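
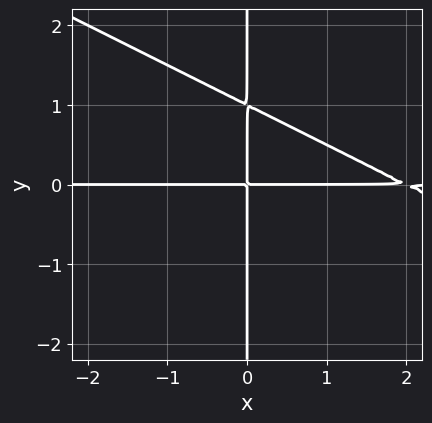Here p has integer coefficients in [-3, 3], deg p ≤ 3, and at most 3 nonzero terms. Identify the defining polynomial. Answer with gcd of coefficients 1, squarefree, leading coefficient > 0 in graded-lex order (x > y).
x^2*y + 2*x*y^2 - 2*x*y

The degree is 3 — the shape is more complex than any degree-2 curve.
Checking where it meets the axes: every point of the x-axis in the box is on the curve; every point of the y-axis in the box is on the curve.
Putting this together gives p.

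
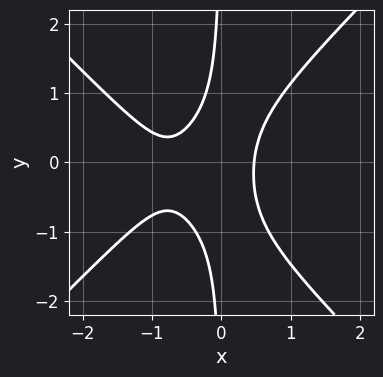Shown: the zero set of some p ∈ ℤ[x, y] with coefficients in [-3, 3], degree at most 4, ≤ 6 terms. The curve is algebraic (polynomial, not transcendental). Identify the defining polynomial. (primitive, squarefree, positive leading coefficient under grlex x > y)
3*x^3 - 3*x*y^2 + 3*x^2 - x*y - 1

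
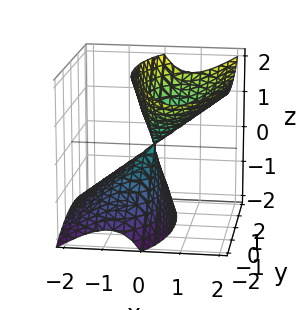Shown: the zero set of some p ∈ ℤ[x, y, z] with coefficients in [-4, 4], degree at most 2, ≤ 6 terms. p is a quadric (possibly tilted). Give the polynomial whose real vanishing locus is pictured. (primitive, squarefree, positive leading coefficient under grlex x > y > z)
3*x^2 - 3*x*z + y^2 - z^2

1. The degree is 2 — no degree-1 surface has this shape.
2. From the axis intercepts and sections: it meets the z-axis at z = 0 (among the integer gridlines); it crosses the x-axis at the gridline x = 0; one y-axis crossing is at y = 0.
3. Putting this together gives p.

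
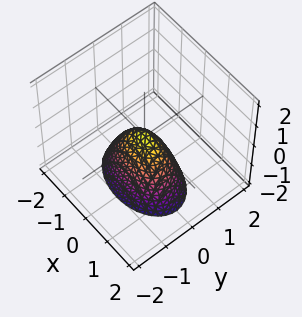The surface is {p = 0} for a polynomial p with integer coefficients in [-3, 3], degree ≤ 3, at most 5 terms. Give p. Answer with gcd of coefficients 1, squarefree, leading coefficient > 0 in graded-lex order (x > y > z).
x^2 + 2*y^2 + z

1. The degree is 2 — a single bowl opening along one axis; a quadric.
2. Symmetries: it's symmetric under x → −x, forcing even powers of x; it's symmetric under y → −y, forcing even powers of y.
3. Against the integer gridlines: it meets the x-axis at x = 0 (among the integer gridlines); one y-axis crossing is at y = 0.
4. The integer polynomial consistent with all of this is the stated p.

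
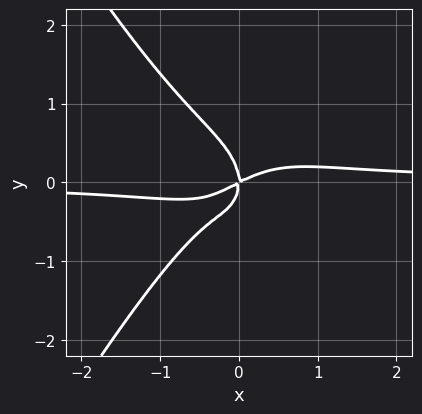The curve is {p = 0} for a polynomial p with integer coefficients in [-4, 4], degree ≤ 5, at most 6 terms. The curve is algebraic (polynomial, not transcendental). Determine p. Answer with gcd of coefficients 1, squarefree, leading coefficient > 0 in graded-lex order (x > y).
3*x^3*y - x*y^3 + 2*y^3 - x^2 + 2*x*y

(a) deg p = 4. The shape is more complex than any degree-3 curve.
(b) From the visible intercepts: it meets the y-axis at y = 0 (among the integer gridlines); it crosses the x-axis at the gridline x = 0.
(c) The integer polynomial consistent with all of this is the stated p.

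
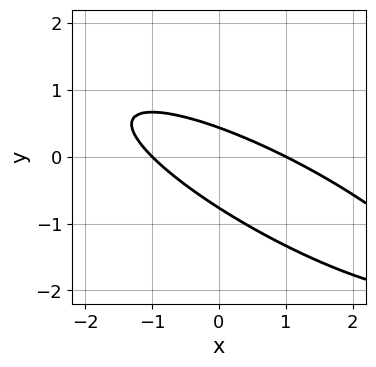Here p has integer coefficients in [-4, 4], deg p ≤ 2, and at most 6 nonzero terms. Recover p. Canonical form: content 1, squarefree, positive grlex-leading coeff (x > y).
(a) deg p = 2. No degree-1 curve has this shape.
(b) Checking where it meets the axes: among the integer gridlines, it crosses the x-axis at x ∈ {-1, 1}.
(c) Together with the visible shape, these determine p as stated.

x^2 + 3*x*y + 3*y^2 + y - 1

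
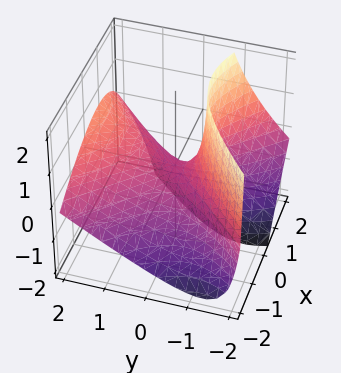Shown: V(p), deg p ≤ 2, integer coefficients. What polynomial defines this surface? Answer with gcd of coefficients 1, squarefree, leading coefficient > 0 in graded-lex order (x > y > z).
2*x^2 - 2*x*z - 2*y^2 + 3*y*z + 3*z

(a) Degree: no degree-1 surface has this shape, so deg p = 2.
(b) Against the integer gridlines: it crosses the z-axis at the gridline z = 0; it meets the x-axis at x = 0 (among the integer gridlines); it meets the y-axis at y = 0 (among the integer gridlines).
(c) Putting this together gives p.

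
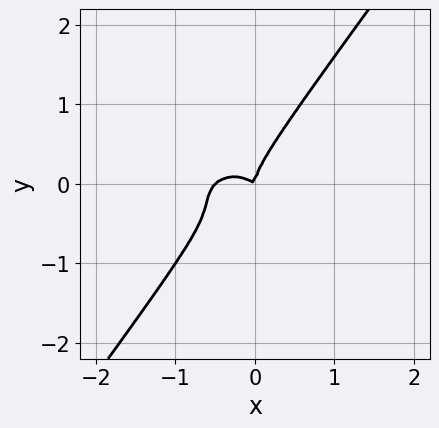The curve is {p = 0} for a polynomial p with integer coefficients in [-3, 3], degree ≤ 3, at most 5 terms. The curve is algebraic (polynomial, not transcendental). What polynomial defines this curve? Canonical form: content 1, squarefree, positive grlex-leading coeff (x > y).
2*x^3 + 3*x*y^2 - 3*y^3 + x^2 + x*y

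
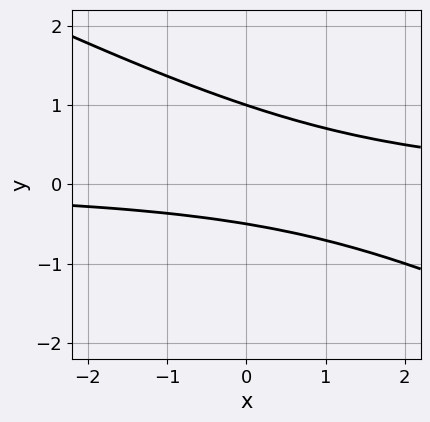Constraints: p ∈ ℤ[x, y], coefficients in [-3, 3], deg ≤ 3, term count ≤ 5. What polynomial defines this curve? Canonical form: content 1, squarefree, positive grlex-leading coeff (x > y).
First, deg p = 2. No degree-1 curve has this shape.
Then, checking where it meets the axes: it meets the y-axis at y = 1 (among the integer gridlines); the curve avoids every integer x-axis point in the box.
Finally, the integer polynomial consistent with all of this is the stated p.

x*y + 2*y^2 - y - 1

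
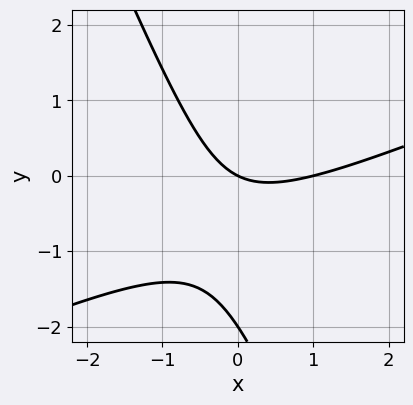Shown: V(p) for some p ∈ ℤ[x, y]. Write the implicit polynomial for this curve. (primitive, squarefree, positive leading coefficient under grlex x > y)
x^2 - 2*x*y - y^2 - x - 2*y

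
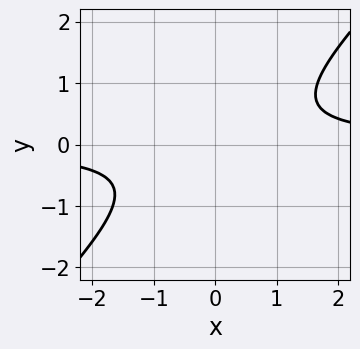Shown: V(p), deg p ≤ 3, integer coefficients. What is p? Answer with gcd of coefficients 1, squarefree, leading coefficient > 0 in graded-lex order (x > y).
First, deg p = 2.
Then, against the integer gridlines: the curve avoids every integer x-axis point in the box; the curve avoids every integer y-axis point in the box.
Finally, these observations pin down the coefficients.

3*x*y - 3*y^2 - 2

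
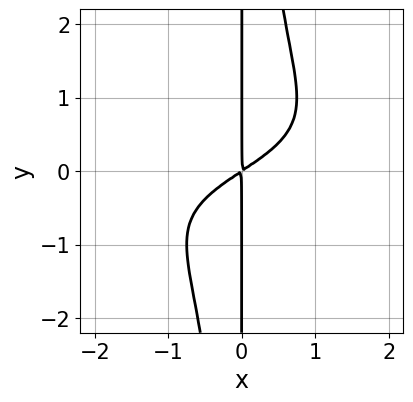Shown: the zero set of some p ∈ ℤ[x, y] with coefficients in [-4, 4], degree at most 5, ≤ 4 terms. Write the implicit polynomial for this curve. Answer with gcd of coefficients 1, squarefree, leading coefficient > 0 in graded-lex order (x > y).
2*x^2*y^2 + 2*x^2 - 3*x*y

First, the degree is 4 — no degree-3 curve has this shape.
Next, reading off the gridlines: the visible y-axis segment lies entirely on the curve.
Finally, putting this together gives p.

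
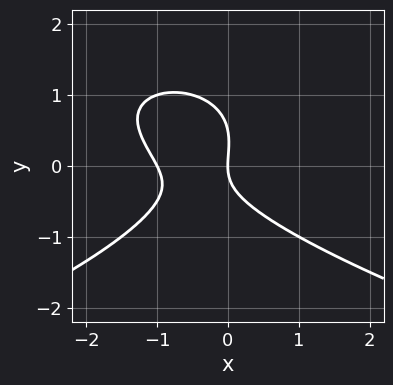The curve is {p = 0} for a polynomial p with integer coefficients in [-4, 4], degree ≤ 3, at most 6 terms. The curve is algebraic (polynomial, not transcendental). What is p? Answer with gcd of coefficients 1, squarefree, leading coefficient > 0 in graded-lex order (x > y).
2*y^3 + 2*x^2 + x*y - y^2 + 2*x

First, deg p = 3. No degree-2 curve has this shape.
Next, from the visible intercepts: among the integer gridlines, it crosses the x-axis at x ∈ {-1, 0}; one y-axis crossing is at y = 0.
Finally, assembling these constraints gives the stated polynomial.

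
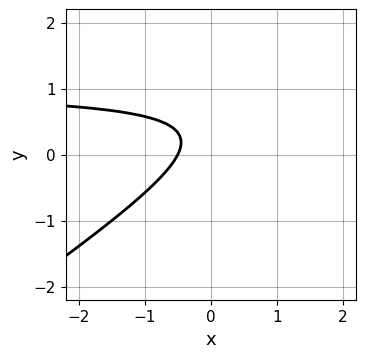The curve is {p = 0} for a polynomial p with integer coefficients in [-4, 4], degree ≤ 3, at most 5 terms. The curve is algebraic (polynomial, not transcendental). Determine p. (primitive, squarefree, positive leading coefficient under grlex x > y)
1. Degree: the shape is more complex than any degree-1 curve, so deg p = 2.
2. Reading off the gridlines: no y-intercept at any integer in the box.
3. Fitting integer coefficients to these (and the overall shape) gives p.

2*x*y - 3*y^2 - 2*x + 2*y - 1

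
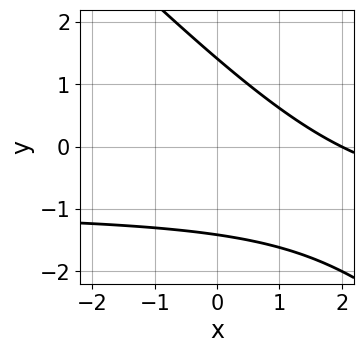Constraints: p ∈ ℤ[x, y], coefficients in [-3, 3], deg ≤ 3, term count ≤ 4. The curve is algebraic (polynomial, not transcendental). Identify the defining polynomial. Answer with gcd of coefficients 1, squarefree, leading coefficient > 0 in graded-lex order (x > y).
x*y + y^2 + x - 2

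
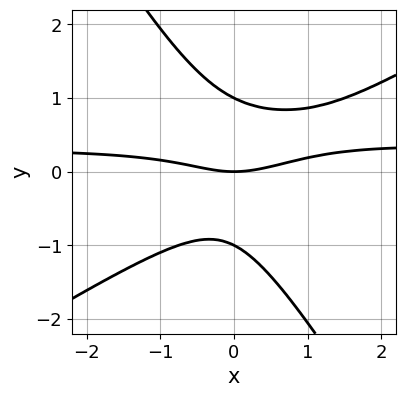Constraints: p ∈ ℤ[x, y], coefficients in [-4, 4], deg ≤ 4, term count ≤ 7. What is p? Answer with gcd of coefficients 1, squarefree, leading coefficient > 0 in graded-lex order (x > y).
(a) Degree: no degree-2 curve has this shape, so deg p = 3.
(b) Observable constraints: the y-axis gridline crossings are at y ∈ {-1, 0, 1}; it crosses the x-axis at the gridline x = 0.
(c) Fitting integer coefficients to these (and the overall shape) gives p.

3*x^2*y - 3*x*y^2 - 3*y^3 - x^2 + 3*y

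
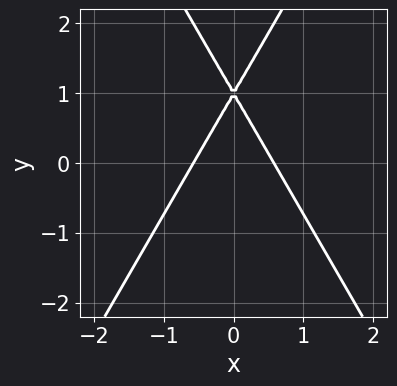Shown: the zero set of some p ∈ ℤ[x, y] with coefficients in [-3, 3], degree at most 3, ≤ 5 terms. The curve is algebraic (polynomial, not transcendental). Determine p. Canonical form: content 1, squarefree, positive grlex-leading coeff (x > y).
3*x^2 - y^2 + 2*y - 1

The degree is 2 — no degree-1 curve has this shape.
Symmetries: it's symmetric under x → −x, forcing even powers of x.
Against the integer gridlines: one y-axis crossing is at y = 1.
Putting this together gives p.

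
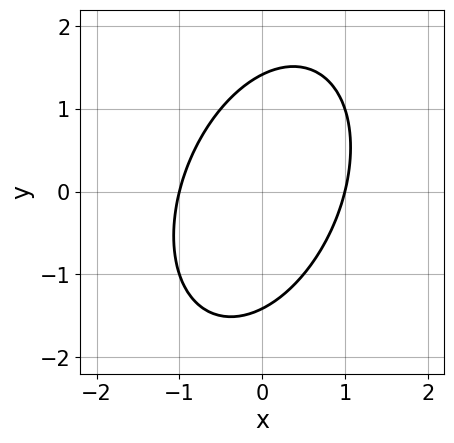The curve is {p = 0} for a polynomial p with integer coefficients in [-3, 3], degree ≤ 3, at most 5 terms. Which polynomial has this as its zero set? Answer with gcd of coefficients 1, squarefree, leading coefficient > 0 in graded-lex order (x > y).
(a) Degree: no degree-1 curve has this shape, so deg p = 2.
(b) Reading off the gridlines: the x-axis gridline crossings are at x ∈ {-1, 1}.
(c) Solving for integer coefficients yields p as stated.

2*x^2 - x*y + y^2 - 2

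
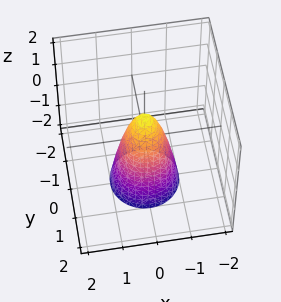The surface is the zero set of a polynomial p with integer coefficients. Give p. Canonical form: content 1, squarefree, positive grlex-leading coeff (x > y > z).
3*x^2 + 3*y^2 + z - 1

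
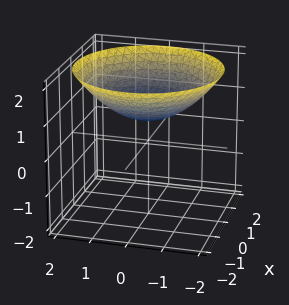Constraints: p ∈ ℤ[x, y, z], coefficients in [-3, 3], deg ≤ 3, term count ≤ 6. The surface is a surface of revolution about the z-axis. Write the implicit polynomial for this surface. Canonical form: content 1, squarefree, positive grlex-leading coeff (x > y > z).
x^2 + y^2 - 3*z + 2

First, degree: no degree-1 surface has this shape, so deg p = 2.
Next, by symmetry, every cross-section ⟂ z is a circle, so x, y appear only via x² + y².
Next, from the axis intercepts and sections: a circular section at z = 1 has radius exactly 1; it misses every integer gridline on the y-axis; no x-intercept at any integer in the box.
Finally, fitting integer coefficients to these (and the overall shape) gives p.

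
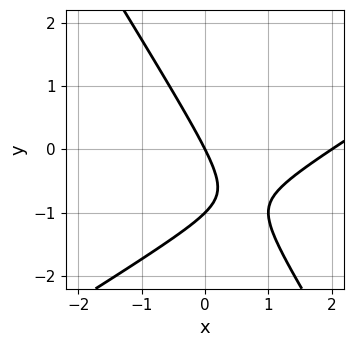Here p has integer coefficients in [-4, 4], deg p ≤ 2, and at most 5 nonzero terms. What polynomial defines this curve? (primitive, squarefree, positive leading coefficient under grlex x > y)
deg p = 2. A generic line meets the curve in up to 2 points.
From the visible intercepts: among the integer gridlines, it crosses the y-axis at y ∈ {-1, 0}; the x-axis gridline crossings are at x ∈ {0, 2}.
These observations pin down the coefficients.

x^2 - x*y - y^2 - 2*x - y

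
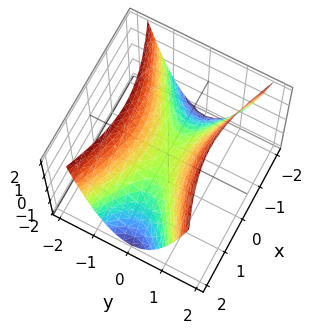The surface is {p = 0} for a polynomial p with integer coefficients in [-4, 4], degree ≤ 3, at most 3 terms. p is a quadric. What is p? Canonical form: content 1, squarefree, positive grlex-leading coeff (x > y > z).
x^2 - 3*y^2 + 2*z

1. Degree: a saddle surface; a quadric, so deg p = 2.
2. Symmetries: mirror symmetry y ↦ −y ⇒ only even powers of y; it's symmetric under x → −x, forcing even powers of x.
3. Observable constraints: one x-axis crossing is at x = 0; it meets the y-axis at y = 0 (among the integer gridlines).
4. These observations pin down the coefficients.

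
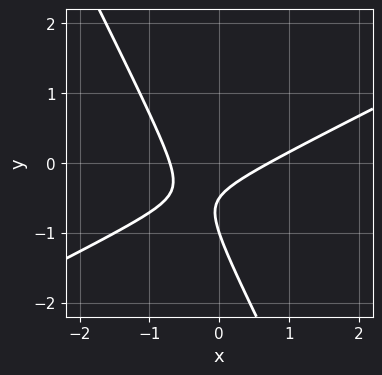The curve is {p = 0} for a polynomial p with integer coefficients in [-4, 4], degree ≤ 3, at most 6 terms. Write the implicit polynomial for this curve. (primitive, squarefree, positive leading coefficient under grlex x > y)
2*x^2 - 3*x*y - 2*y^2 - 3*y - 1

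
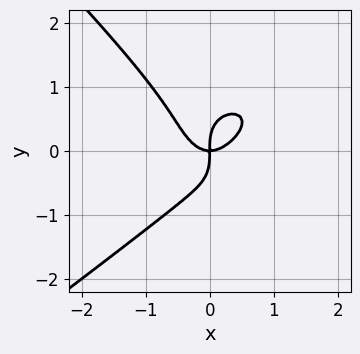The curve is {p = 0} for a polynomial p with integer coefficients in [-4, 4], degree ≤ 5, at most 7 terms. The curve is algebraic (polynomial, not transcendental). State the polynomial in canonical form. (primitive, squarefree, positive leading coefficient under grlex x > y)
x^4 - x*y^3 - 2*y^4 - 3*x^3 + 2*x*y

1. The degree is 4 — the shape is more complex than any degree-3 curve.
2. Against the integer gridlines: one x-axis crossing is at x = 0; it crosses the y-axis at the gridline y = 0.
3. Putting this together gives p.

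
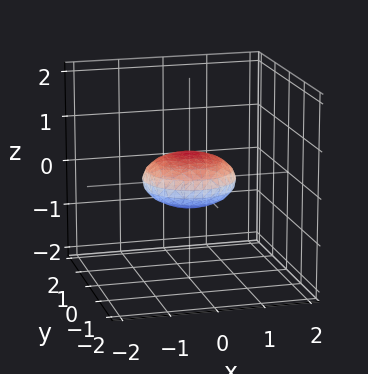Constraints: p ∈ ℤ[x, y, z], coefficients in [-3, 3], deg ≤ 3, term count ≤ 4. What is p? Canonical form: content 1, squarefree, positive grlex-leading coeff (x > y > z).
First, deg p = 2.
Next, symmetry: the surface is invariant under rotation about z: p = q(x² + y², z).
Next, observable constraints: the x-axis gridline crossings are at x ∈ {-1, 1}; among the integer gridlines, it crosses the y-axis at y ∈ {-1, 1}.
Finally, together with the visible shape, these determine p as stated.

x^2 + y^2 + 3*z^2 - 1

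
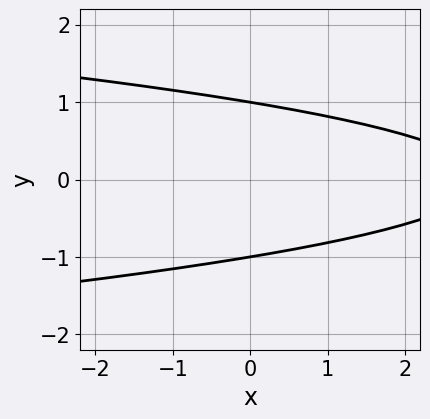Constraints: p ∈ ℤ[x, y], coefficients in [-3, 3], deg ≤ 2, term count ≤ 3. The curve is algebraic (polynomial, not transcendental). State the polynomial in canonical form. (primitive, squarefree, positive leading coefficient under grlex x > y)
deg p = 2. A generic line meets the curve in up to 2 points.
Symmetries: the y ↦ −y reflection is a symmetry, so y appears only in even powers.
From the visible intercepts: no x-intercept at any integer in the box; the y-axis gridline crossings are at y ∈ {-1, 1}.
Matching integer coefficients to the picture gives p.

3*y^2 + x - 3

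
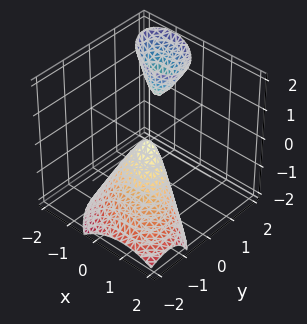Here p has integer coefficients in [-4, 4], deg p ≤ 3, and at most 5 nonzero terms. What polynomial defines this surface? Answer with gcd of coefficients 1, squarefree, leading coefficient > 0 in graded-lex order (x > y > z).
(a) The picture has 2 separate pieces.
(b) deg p = 2.
(c) From the visible intercepts: it crosses the x-axis at the gridline x = 0; one y-axis crossing is at y = 0; it crosses the z-axis at the gridline z = 0.
(d) These observations pin down the coefficients.

2*x^2 + 2*x*y + 3*y^2 - 3*y*z + z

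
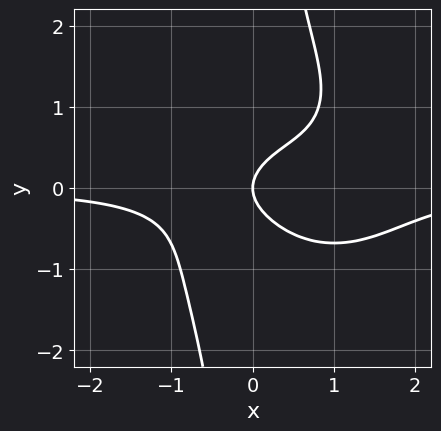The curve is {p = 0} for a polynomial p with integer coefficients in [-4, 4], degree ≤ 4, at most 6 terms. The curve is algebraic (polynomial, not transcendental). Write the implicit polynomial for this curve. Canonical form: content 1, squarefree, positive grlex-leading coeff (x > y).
2*x^3*y + 2*x*y^3 - 2*x^2*y - 3*y^2 + 2*x

(a) The degree is 4 — the shape is more complex than any degree-3 curve.
(b) From the axis intercepts and sections: it crosses the y-axis at the gridline y = 0; it crosses the x-axis at the gridline x = 0.
(c) Putting this together gives p.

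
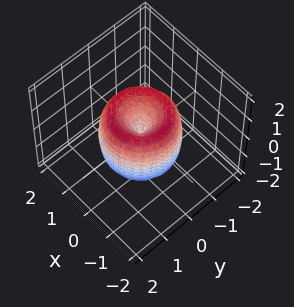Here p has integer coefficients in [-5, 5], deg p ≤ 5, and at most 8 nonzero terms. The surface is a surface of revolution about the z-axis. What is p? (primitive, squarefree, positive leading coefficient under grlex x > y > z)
(a) deg p = 4. The shape is more complex than any degree-3 surface.
(b) Symmetries: rotational symmetry about the z-axis ⇒ p depends on x, y only through x² + y².
(c) From the axis intercepts and sections: it crosses the y-axis at the gridline y = 0; it meets the z-axis at z = 0 (among the integer gridlines); a circular section at z = -1 has radius between 0 and 1.
(d) The integer polynomial consistent with all of this is the stated p.

2*x^4 + 4*x^2*y^2 + 2*y^4 - 3*x^2 - 3*y^2 + z^2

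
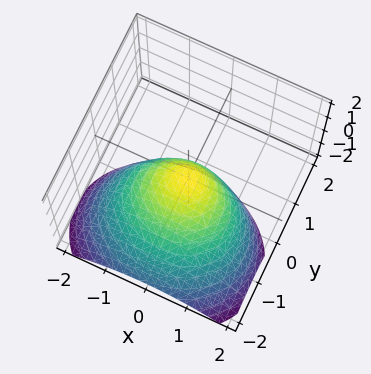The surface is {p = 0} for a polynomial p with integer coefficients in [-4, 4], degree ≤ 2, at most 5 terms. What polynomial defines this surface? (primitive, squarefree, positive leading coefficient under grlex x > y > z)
2*x^2 + 3*y^2 - 3*y*z + 3*z

(a) Degree: a generic line meets the surface in up to 2 points, so deg p = 2.
(b) Reading off the gridlines: it meets the x-axis at x = 0 (among the integer gridlines); one y-axis crossing is at y = 0; it crosses the z-axis at the gridline z = 0.
(c) These observations pin down the coefficients.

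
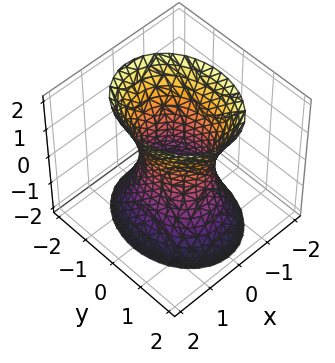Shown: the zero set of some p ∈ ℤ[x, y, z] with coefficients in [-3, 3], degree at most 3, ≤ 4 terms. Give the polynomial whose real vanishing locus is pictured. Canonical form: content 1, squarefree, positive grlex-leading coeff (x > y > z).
3*x^2 + 2*y^2 - z^2 - 2

1. deg p = 2. One connected sheet with a waist; a quadric.
2. Symmetries: it's symmetric under z → −z, forcing even powers of z; it's symmetric under y → −y, forcing even powers of y; it's symmetric under x → −x, forcing even powers of x.
3. Observable constraints: it misses every integer gridline on the z-axis; among the integer gridlines, it crosses the y-axis at y ∈ {-1, 1}.
4. Fitting integer coefficients to these (and the overall shape) gives p.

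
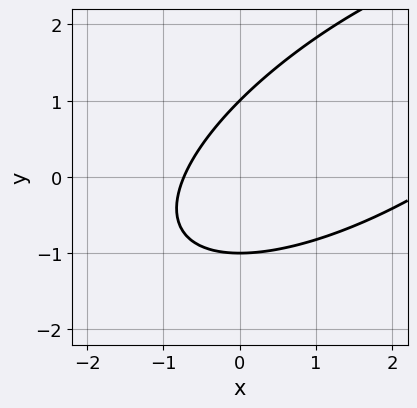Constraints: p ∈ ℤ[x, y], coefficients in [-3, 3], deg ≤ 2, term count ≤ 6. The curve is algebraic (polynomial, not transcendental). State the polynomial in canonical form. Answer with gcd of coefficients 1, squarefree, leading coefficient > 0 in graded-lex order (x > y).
x^2 - 2*x*y + 2*y^2 - 2*x - 2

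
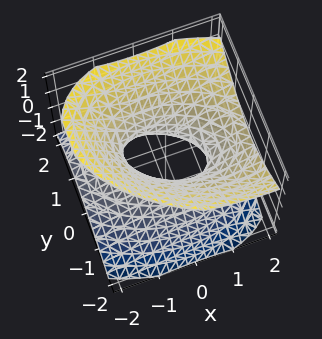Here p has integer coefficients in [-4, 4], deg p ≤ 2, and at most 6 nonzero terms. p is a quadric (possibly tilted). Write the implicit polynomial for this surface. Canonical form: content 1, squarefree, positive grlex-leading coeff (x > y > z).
Degree: no degree-1 surface has this shape, so deg p = 2.
From the axis intercepts and sections: the x-axis gridline crossings are at x ∈ {-1, 1}; it misses every integer gridline on the z-axis.
Fitting integer coefficients to these (and the overall shape) gives p.

x^2 + x*y - x*z + 2*y^2 - 2*z^2 - 1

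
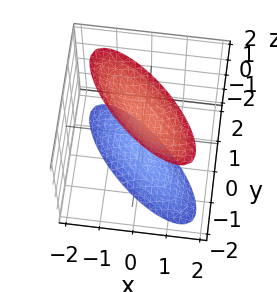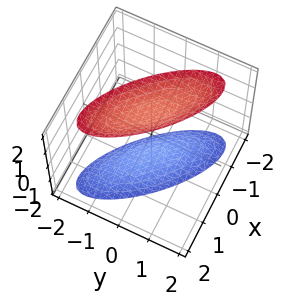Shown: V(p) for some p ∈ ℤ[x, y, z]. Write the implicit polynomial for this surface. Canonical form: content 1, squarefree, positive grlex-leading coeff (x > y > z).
2*x^2 + 3*x*y + 2*y^2 - z^2 + 2

First, there are 2 components. They look like related sheets of one shape, so recover p as a whole.
Next, degree: a generic line meets the surface in up to 2 points, so deg p = 2.
Then, observable constraints: the surface avoids every integer x-axis point in the box; the surface avoids every integer y-axis point in the box.
Finally, fitting integer coefficients to these (and the overall shape) gives p.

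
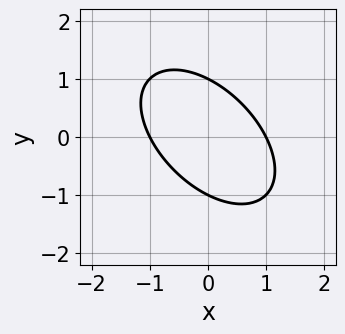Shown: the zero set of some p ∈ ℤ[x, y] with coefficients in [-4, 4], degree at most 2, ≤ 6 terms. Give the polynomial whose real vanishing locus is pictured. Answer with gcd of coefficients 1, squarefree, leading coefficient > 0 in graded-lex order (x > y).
x^2 + x*y + y^2 - 1

First, degree: a generic line meets the curve in up to 2 points, so deg p = 2.
Then, from the visible intercepts: among the integer gridlines, it crosses the y-axis at y ∈ {-1, 1}; among the integer gridlines, it crosses the x-axis at x ∈ {-1, 1}.
Finally, together with the visible shape, these determine p as stated.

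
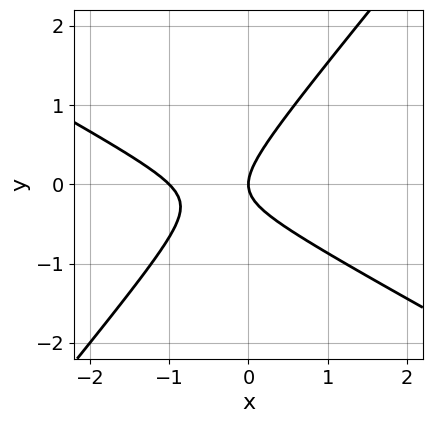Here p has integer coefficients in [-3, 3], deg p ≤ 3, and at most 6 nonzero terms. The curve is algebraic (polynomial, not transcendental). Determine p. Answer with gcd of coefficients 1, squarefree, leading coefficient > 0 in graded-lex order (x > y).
2*x^2 + 2*x*y - 3*y^2 + 2*x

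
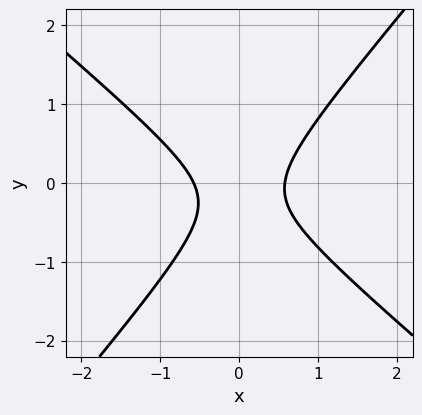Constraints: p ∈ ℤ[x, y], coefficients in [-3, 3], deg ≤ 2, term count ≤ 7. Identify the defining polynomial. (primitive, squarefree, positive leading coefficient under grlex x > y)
3*x^2 + x*y - 3*y^2 - y - 1

1. deg p = 2. A generic line meets the curve in up to 2 points.
2. From the visible intercepts: the curve avoids every integer y-axis point in the box.
3. The integer polynomial consistent with all of this is the stated p.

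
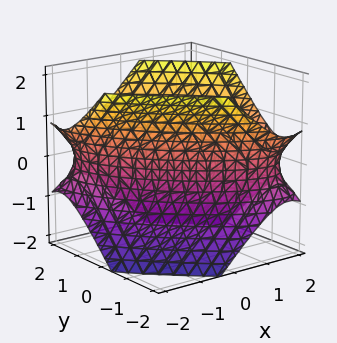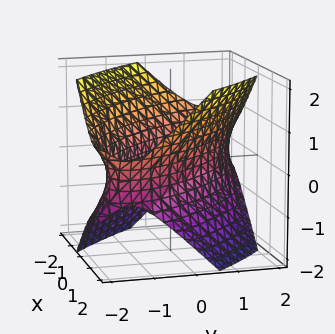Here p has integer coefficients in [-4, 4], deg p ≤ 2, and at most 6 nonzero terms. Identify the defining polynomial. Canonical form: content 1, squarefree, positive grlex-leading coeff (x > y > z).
2*x^2 + 3*x*y + 2*y^2 - 2*z^2 - 3

1. Degree: no degree-1 surface has this shape, so deg p = 2.
2. From the axis intercepts and sections: no z-intercept at any integer in the box.
3. Matching integer coefficients to the picture gives p.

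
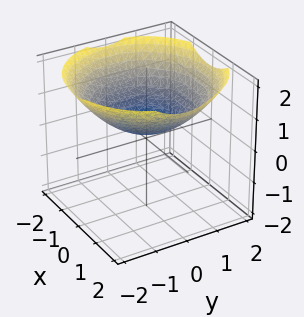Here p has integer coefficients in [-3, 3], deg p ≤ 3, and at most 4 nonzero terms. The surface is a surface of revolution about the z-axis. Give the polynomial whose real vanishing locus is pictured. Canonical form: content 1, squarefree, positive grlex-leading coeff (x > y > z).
x^2 + y^2 - 3*z + 1

First, degree: no degree-1 surface has this shape, so deg p = 2.
Next, by symmetry, every cross-section ⟂ z is a circle, so x, y appear only via x² + y².
Next, against the integer gridlines: it misses every integer gridline on the y-axis; no x-intercept at any integer in the box; a circular section at z = 1 has radius between 1 and 2.
Finally, solving for integer coefficients yields p as stated.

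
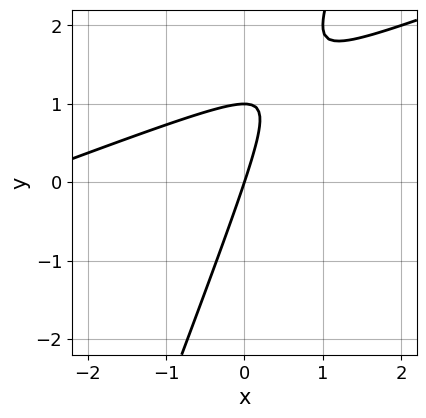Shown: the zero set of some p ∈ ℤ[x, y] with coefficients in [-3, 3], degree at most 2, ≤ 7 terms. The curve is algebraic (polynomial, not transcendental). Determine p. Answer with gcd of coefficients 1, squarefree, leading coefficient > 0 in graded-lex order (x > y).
First, degree: no degree-1 curve has this shape, so deg p = 2.
Then, from the visible intercepts: it crosses the x-axis at the gridline x = 0; among the integer gridlines, it crosses the y-axis at y ∈ {0, 1}.
Finally, the integer polynomial consistent with all of this is the stated p.

x^2 - 3*x*y + y^2 + 3*x - y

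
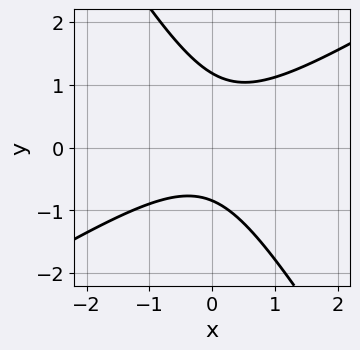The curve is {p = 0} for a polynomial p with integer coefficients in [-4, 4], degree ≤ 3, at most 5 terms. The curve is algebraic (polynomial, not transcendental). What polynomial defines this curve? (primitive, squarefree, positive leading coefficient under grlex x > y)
3*x^2 - 3*x*y - 3*y^2 + y + 3

1. The degree is 2 — no degree-1 curve has this shape.
2. Reading off the gridlines: no x-intercept at any integer in the box.
3. The integer polynomial consistent with all of this is the stated p.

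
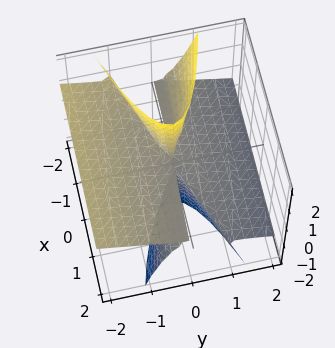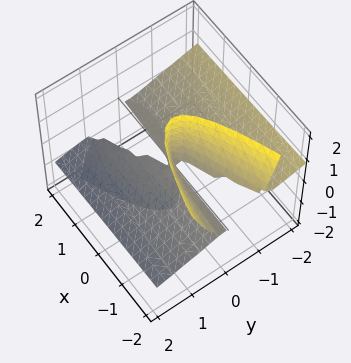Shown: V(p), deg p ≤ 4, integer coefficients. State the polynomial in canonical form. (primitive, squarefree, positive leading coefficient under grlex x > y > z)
x*z^2 + y^3 + 3*y^2*z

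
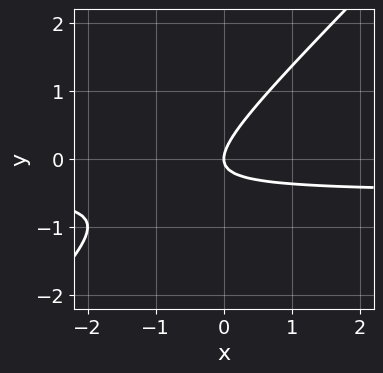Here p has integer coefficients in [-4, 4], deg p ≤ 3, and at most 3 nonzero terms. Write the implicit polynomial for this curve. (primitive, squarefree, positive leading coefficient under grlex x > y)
1. deg p = 2. A generic line meets the curve in up to 2 points.
2. Checking where it meets the axes: it crosses the x-axis at the gridline x = 0; it meets the y-axis at y = 0 (among the integer gridlines).
3. Together with the visible shape, these determine p as stated.

2*x*y - 2*y^2 + x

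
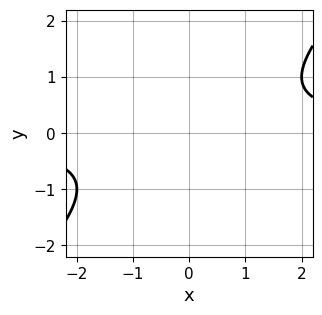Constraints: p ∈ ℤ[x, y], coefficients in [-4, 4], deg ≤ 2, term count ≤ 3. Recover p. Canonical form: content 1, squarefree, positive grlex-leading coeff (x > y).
1. Degree: a generic line meets the curve in up to 2 points, so deg p = 2.
2. From the visible intercepts: it misses every integer gridline on the y-axis; no x-intercept at any integer in the box.
3. Solving for integer coefficients yields p as stated.

x*y - y^2 - 1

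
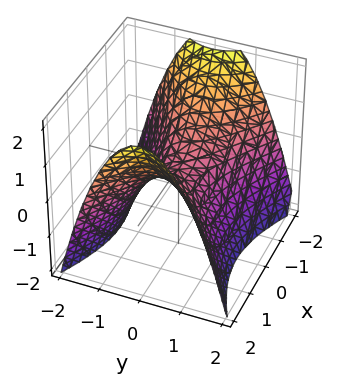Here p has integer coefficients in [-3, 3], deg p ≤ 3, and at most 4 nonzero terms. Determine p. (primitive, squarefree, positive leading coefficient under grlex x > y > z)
x^2 - 2*y^2 - 2*z

(a) Degree: a saddle surface; a quadric, so deg p = 2.
(b) Symmetries: it's symmetric under x → −x, forcing even powers of x; it's symmetric under y → −y, forcing even powers of y.
(c) Observable constraints: it crosses the z-axis at the gridline z = 0; one y-axis crossing is at y = 0; one x-axis crossing is at x = 0.
(d) Fitting integer coefficients to these (and the overall shape) gives p.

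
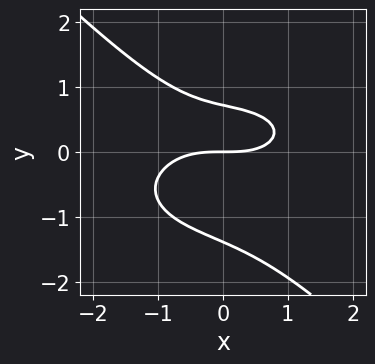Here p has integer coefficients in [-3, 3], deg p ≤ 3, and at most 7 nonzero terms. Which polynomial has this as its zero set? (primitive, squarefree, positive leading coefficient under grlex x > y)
First, deg p = 3.
Then, from the visible intercepts: one x-axis crossing is at x = 0; it meets the y-axis at y = 0 (among the integer gridlines).
Finally, the integer polynomial consistent with all of this is the stated p.

x^3 + 2*x*y^2 + 3*y^3 + 2*y^2 - 3*y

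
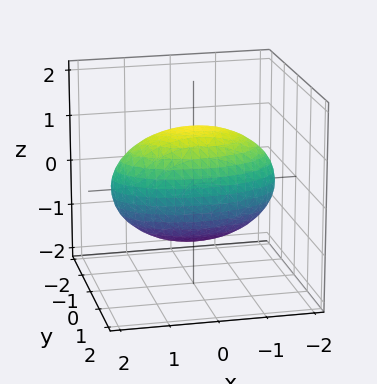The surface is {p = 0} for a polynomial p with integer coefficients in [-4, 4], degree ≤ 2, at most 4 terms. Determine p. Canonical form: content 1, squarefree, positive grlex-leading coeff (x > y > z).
First, the degree is 2 — bounded and convex; a quadric.
Then, symmetries: the x ↦ −x reflection is a symmetry, so x appears only in even powers; it's symmetric under z → −z, forcing even powers of z; mirror symmetry y ↦ −y ⇒ only even powers of y.
Next, observable constraints: among the integer gridlines, it crosses the y-axis at y ∈ {-1, 1}.
Finally, fitting integer coefficients to these (and the overall shape) gives p.

x^2 + 3*y^2 + 2*z^2 - 3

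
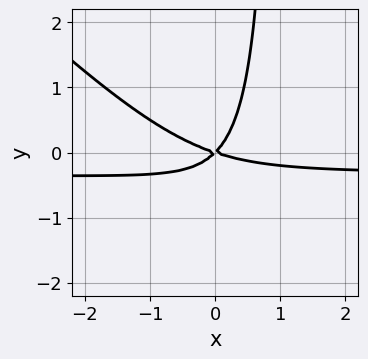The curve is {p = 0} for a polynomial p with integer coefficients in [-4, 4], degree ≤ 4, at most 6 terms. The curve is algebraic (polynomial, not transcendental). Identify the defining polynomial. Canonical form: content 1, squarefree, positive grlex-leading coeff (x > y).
First, degree: no degree-2 curve has this shape, so deg p = 3.
Next, from the visible intercepts: it crosses the x-axis at the gridline x = 0; it meets the y-axis at y = 0 (among the integer gridlines).
Finally, solving for integer coefficients yields p as stated.

3*x^2*y + 3*x*y^2 + x^2 + 2*x*y - 3*y^2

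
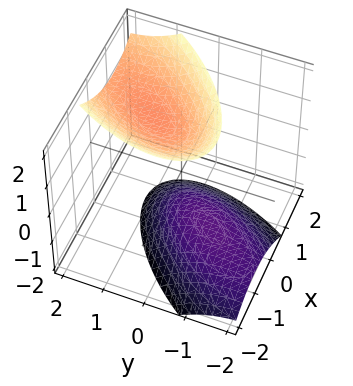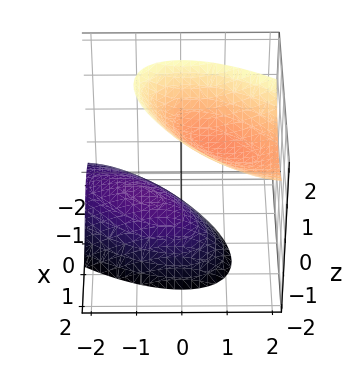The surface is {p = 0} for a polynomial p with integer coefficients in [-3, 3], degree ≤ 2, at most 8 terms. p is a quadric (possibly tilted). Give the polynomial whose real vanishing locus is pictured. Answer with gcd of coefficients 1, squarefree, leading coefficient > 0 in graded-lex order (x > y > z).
3*x^2 - 3*x*y + 2*y^2 - 2*y*z - 2*z^2 + 3

(a) I count 2 distinct pieces. They look like related sheets of one shape, so recover p as a whole.
(b) Degree: the shape is more complex than any degree-1 surface, so deg p = 2.
(c) Checking where it meets the axes: it misses every integer gridline on the x-axis; the surface avoids every integer y-axis point in the box.
(d) Assembling these constraints gives the stated polynomial.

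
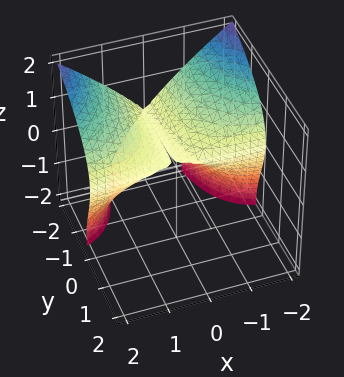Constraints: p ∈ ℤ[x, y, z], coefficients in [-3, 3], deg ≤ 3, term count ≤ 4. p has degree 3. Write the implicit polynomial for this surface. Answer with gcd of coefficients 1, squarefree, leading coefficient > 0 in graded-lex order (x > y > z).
1. Degree: the shape is more complex than any degree-2 surface, so deg p = 3.
2. Reading off the gridlines: every point of the y-axis in the box is on the surface; every point of the x-axis in the box is on the surface.
3. Assembling these constraints gives the stated polynomial.

2*x^2*y + z^3 + 3*z^2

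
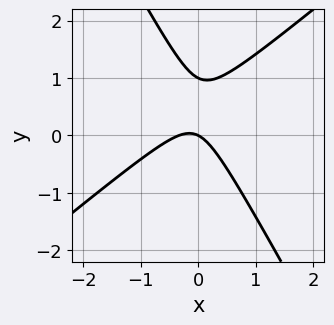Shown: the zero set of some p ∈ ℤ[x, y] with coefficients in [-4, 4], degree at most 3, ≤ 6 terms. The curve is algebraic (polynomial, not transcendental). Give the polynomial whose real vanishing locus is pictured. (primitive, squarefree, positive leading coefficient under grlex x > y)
Degree: a generic line meets the curve in up to 2 points, so deg p = 2.
Reading off the gridlines: the y-axis gridline crossings are at y ∈ {0, 1}; one x-axis crossing is at x = 0.
These observations pin down the coefficients.

3*x^2 - 2*x*y - 2*y^2 + x + 2*y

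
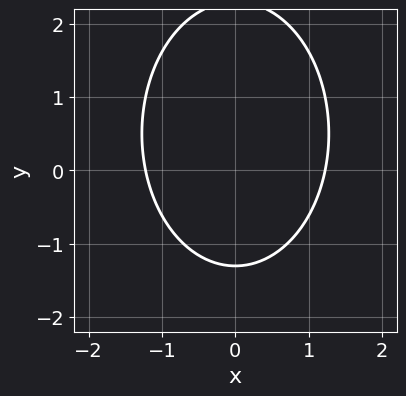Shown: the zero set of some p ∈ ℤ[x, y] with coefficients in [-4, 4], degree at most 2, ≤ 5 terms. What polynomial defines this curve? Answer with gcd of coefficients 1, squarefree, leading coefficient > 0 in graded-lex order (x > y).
The degree is 2 — no degree-1 curve has this shape.
Symmetries: it's symmetric under x → −x, forcing even powers of x.
Solving for integer coefficients yields p as stated.

2*x^2 + y^2 - y - 3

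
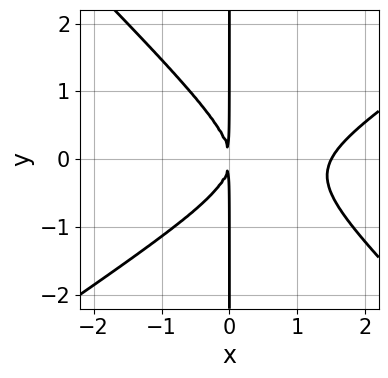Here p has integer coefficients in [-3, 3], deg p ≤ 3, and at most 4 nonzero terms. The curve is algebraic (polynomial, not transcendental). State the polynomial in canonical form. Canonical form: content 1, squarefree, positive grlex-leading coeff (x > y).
2*x^3 - x^2*y - 3*x*y^2 - 3*x^2

First, degree: the shape is more complex than any degree-2 curve, so deg p = 3.
Then, reading off the gridlines: every point of the y-axis in the box is on the curve.
Finally, assembling these constraints gives the stated polynomial.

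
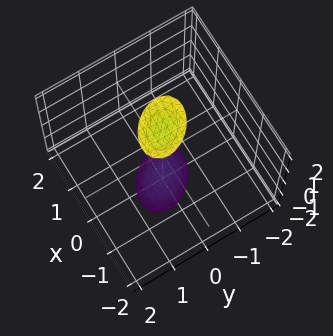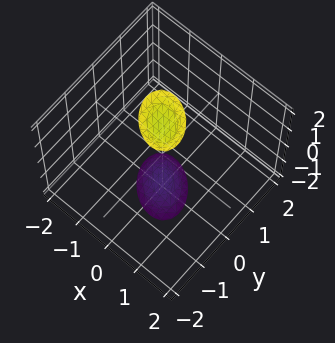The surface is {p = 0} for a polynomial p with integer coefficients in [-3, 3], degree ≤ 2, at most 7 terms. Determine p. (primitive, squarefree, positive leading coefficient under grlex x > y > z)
(a) There are 2 components.
(b) Degree: the shape is more complex than any degree-1 surface, so deg p = 2.
(c) Observable constraints: the surface avoids every integer x-axis point in the box; the surface avoids every integer y-axis point in the box.
(d) Assembling these constraints gives the stated polynomial.

3*x^2 + 2*x*y + 3*y^2 - z^2 + 3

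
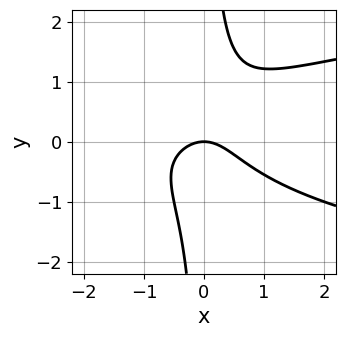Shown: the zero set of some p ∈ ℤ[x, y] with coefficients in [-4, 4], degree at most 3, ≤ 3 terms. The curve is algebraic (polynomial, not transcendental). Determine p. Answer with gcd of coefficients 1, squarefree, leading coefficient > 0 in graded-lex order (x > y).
The degree is 3 — a generic line meets the curve in up to 3 points.
From the axis intercepts and sections: one x-axis crossing is at x = 0; it meets the y-axis at y = 0 (among the integer gridlines).
The integer polynomial consistent with all of this is the stated p.

3*x*y^2 - 2*x^2 - 2*y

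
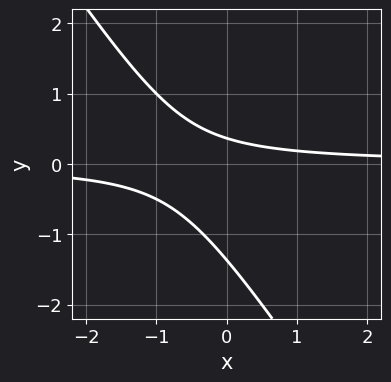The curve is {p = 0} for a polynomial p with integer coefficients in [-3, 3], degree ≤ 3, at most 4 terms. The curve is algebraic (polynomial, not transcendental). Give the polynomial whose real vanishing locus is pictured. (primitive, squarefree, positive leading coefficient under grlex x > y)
(a) The degree is 2 — no degree-1 curve has this shape.
(b) Reading off the gridlines: it misses every integer gridline on the x-axis.
(c) The integer polynomial consistent with all of this is the stated p.

3*x*y + 2*y^2 + 2*y - 1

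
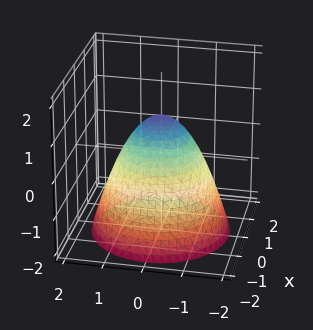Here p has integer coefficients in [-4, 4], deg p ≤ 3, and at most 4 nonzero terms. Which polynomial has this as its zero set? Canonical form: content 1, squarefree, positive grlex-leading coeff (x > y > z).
x^2 + y^2 + z - 1

deg p = 2. A generic line meets the surface in up to 2 points.
Symmetries: every cross-section ⟂ z is a circle, so x, y appear only via x² + y².
Reading off the gridlines: it crosses the z-axis at the gridline z = 1; a circular section at z = -2 has radius between 1 and 2; among the integer gridlines, it crosses the x-axis at x ∈ {-1, 1}; among the integer gridlines, it crosses the y-axis at y ∈ {-1, 1}.
Together with the visible shape, these determine p as stated.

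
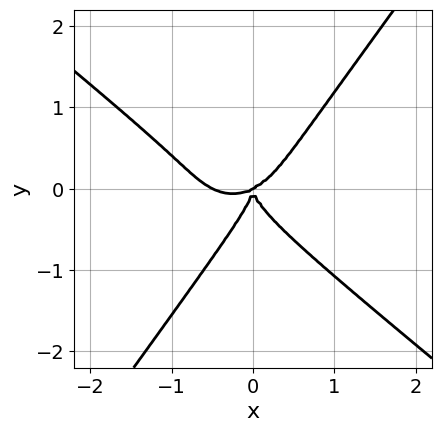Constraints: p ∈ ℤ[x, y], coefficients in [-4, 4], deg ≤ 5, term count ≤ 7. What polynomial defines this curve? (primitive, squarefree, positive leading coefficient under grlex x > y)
First, deg p = 4. No degree-3 curve has this shape.
Then, observable constraints: it meets the y-axis at y = 0 (among the integer gridlines); it crosses the x-axis at the gridline x = 0.
Finally, the integer polynomial consistent with all of this is the stated p.

2*x^4 + 2*x*y^3 - 2*y^4 + x^3 - 2*x^2*y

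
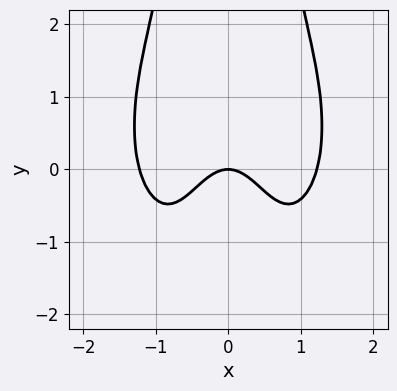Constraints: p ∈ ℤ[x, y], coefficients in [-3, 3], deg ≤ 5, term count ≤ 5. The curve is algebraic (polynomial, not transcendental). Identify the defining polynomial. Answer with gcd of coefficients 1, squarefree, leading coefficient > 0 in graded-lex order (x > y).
deg p = 4. A generic line meets the curve in up to 4 points.
Symmetries: the x ↦ −x reflection is a symmetry, so x appears only in even powers.
Checking where it meets the axes: it meets the x-axis at x = 0 (among the integer gridlines); it crosses the y-axis at the gridline y = 0.
Solving for integer coefficients yields p as stated.

2*x^4 + x^2*y^2 - 3*x^2 - 2*y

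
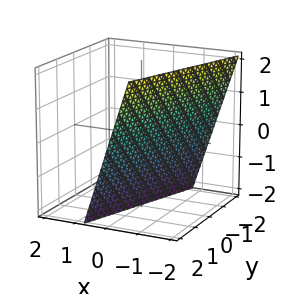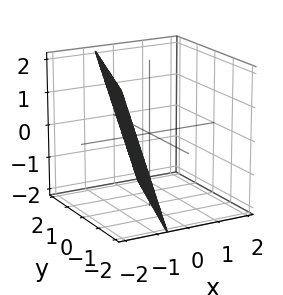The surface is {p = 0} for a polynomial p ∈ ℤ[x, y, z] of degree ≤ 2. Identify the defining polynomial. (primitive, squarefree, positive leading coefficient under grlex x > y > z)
3*x - y + z + 2

1. Degree: every cross-section is a straight line — this is a plane, so deg p = 1.
2. From the visible intercepts: one z-axis crossing is at z = -2; it meets the y-axis at y = 2 (among the integer gridlines).
3. Together with the visible shape, these determine p as stated.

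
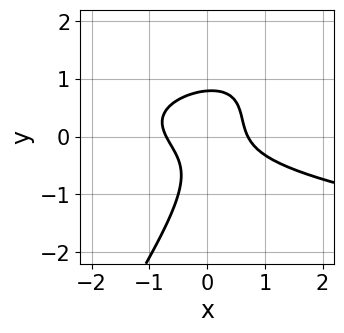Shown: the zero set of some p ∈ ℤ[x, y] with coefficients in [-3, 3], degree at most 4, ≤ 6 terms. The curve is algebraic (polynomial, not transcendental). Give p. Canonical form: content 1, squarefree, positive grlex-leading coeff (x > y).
3*x*y^2 - 2*y^3 - 2*x^2 - 2*x*y + 1

Degree: the shape is more complex than any degree-2 curve, so deg p = 3.
Putting this together gives p.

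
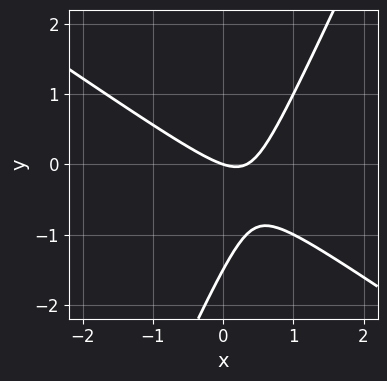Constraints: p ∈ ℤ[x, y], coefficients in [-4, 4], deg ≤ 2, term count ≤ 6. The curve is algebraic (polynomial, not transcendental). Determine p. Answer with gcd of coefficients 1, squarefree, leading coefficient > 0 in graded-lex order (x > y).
deg p = 2.
Reading off the gridlines: one y-axis crossing is at y = 0; it crosses the x-axis at the gridline x = 0.
Solving for integer coefficients yields p as stated.

3*x^2 + 3*x*y - 2*y^2 - x - 3*y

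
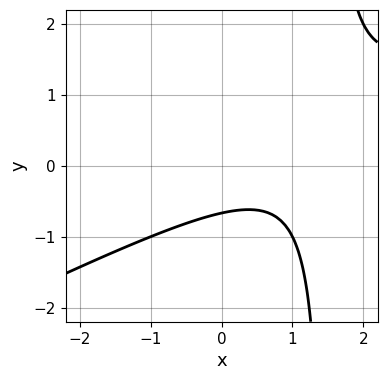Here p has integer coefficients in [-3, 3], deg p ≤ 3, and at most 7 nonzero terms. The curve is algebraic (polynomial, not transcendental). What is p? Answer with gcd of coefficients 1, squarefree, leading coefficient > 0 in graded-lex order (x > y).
First, deg p = 2. A generic line meets the curve in up to 2 points.
Then, from the axis intercepts and sections: the curve avoids every integer x-axis point in the box.
Finally, the integer polynomial consistent with all of this is the stated p.

x^2 - 2*x*y - 2*x + 3*y + 2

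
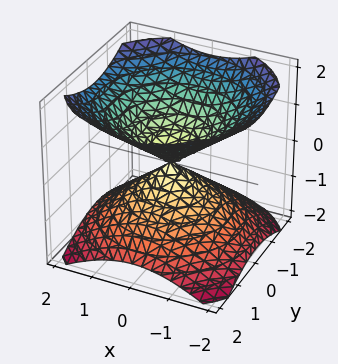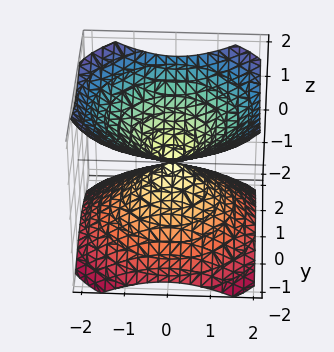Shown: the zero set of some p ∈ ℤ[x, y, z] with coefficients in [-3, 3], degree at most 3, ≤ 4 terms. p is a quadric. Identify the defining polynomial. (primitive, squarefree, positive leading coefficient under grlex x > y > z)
There are 2 components.
Degree: two nappes meeting at a single point; a quadric, so deg p = 2.
Symmetries: the z-axis is an axis of rotation, so x and y enter only as x² + y²; it's symmetric under z → −z, forcing even powers of z.
Observable constraints: a circular section at z = 1 has radius between 1 and 2; one y-axis crossing is at y = 0; it crosses the x-axis at the gridline x = 0; it crosses the z-axis at the gridline z = 0.
Fitting integer coefficients to these (and the overall shape) gives p.

2*x^2 + 2*y^2 - 3*z^2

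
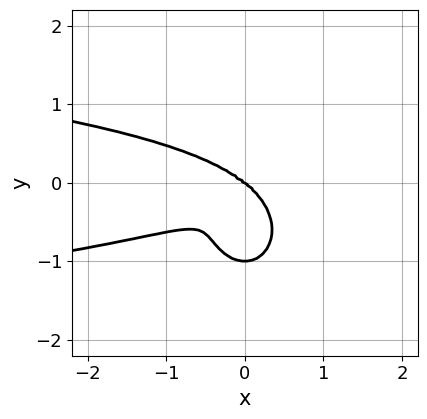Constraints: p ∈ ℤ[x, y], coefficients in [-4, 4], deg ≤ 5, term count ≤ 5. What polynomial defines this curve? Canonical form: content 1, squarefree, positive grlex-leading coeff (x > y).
3*x^2*y^2 + 2*y^4 + x^3 + 2*y^3

1. deg p = 4. No degree-3 curve has this shape.
2. Against the integer gridlines: the y-axis gridline crossings are at y ∈ {-1, 0}; it crosses the x-axis at the gridline x = 0.
3. Solving for integer coefficients yields p as stated.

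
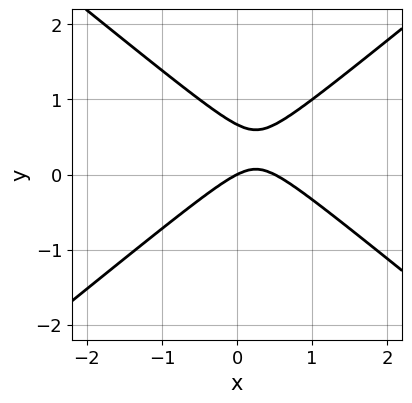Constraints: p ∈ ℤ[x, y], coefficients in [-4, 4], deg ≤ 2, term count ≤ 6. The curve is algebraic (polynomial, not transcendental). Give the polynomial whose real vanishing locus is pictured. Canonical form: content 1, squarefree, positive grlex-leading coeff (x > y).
2*x^2 - 3*y^2 - x + 2*y

1. Degree: no degree-1 curve has this shape, so deg p = 2.
2. From the axis intercepts and sections: it meets the x-axis at x = 0 (among the integer gridlines); it meets the y-axis at y = 0 (among the integer gridlines).
3. Matching integer coefficients to the picture gives p.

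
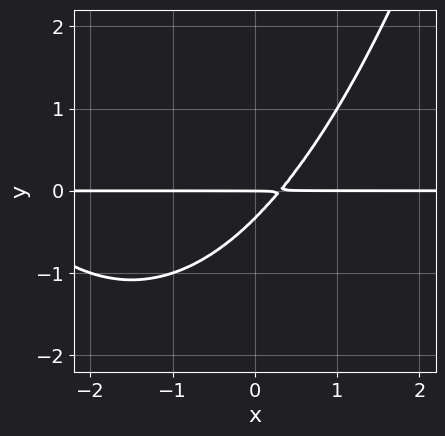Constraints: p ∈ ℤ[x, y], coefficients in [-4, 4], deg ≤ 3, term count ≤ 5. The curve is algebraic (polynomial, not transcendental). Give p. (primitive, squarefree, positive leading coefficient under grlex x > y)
x^2*y + 3*x*y - 3*y^2 - y

1. Degree: the shape is more complex than any degree-2 curve, so deg p = 3.
2. Observable constraints: the visible x-axis segment lies entirely on the curve; it crosses the y-axis at the gridline y = 0.
3. These observations pin down the coefficients.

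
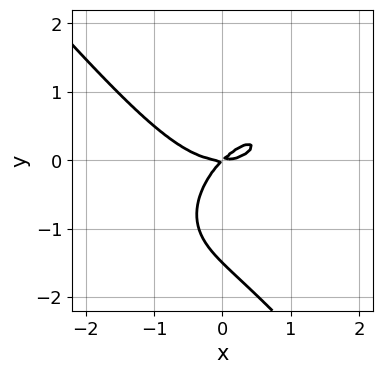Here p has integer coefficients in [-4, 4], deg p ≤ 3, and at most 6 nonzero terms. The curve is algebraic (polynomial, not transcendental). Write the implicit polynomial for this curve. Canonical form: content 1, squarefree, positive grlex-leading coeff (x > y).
First, degree: a generic line meets the curve in up to 3 points, so deg p = 3.
Next, checking where it meets the axes: it crosses the x-axis at the gridline x = 0; it crosses the y-axis at the gridline y = 0.
Finally, putting this together gives p.

2*x^3 - x^2*y + 2*y^3 - 3*x*y + 3*y^2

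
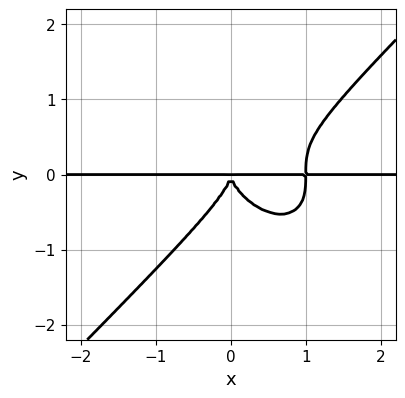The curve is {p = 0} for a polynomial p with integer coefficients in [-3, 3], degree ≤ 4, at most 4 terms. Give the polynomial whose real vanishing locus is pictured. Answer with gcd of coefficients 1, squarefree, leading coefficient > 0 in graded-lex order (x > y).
x^3*y - y^4 - x^2*y

(a) The degree is 4 — no degree-3 curve has this shape.
(b) From the axis intercepts and sections: the visible x-axis segment lies entirely on the curve.
(c) The integer polynomial consistent with all of this is the stated p.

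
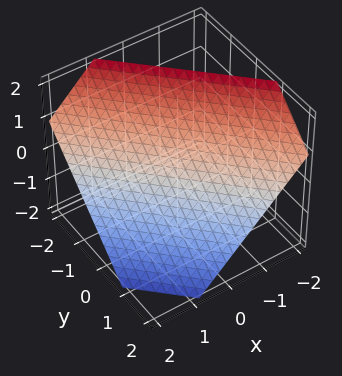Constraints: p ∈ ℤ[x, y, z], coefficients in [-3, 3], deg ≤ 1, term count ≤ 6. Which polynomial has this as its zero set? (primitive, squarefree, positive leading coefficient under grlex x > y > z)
3*x + 3*y + 3*z - 2

The degree is 1 — every cross-section is a straight line — this is a plane.
Putting this together gives p.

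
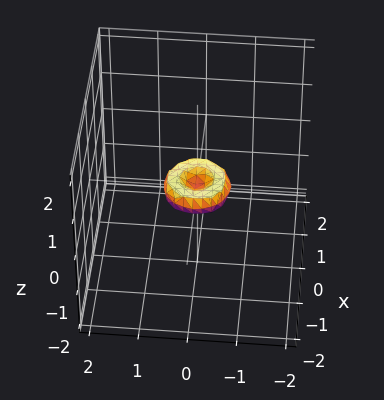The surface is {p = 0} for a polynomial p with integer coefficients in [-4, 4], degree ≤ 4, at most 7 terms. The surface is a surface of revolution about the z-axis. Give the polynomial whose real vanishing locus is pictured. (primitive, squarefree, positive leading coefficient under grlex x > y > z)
First, degree: the shape is more complex than any degree-3 surface, so deg p = 4.
Then, symmetry: the z-axis is an axis of rotation, so x and y enter only as x² + y².
Then, from the axis intercepts and sections: it meets the z-axis at z = 0 (among the integer gridlines); one x-axis crossing is at x = 0; a circular section at z = 0 has radius between 0 and 1; one y-axis crossing is at y = 0.
Finally, these observations pin down the coefficients.

2*x^4 + 4*x^2*y^2 + 2*y^4 - x^2 - y^2 + 2*z^2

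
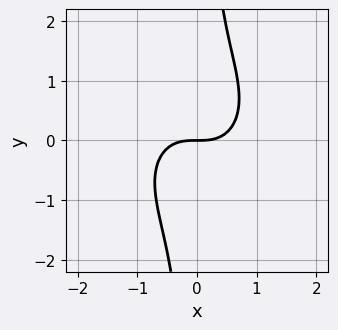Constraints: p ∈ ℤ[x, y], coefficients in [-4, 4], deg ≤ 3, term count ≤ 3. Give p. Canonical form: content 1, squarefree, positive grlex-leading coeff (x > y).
x^3 + x*y^2 - y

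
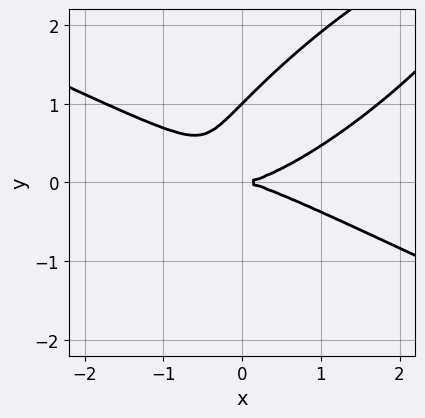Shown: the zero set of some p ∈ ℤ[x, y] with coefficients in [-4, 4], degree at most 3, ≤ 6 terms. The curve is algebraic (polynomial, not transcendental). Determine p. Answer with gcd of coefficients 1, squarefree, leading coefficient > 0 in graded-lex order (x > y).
First, the degree is 3 — a generic line meets the curve in up to 3 points.
Then, checking where it meets the axes: it crosses the x-axis at the gridline x = 0; among the integer gridlines, it crosses the y-axis at y ∈ {0, 1}.
Finally, assembling these constraints gives the stated polynomial.

x^3 - 3*x*y^2 + 3*y^3 - 3*y^2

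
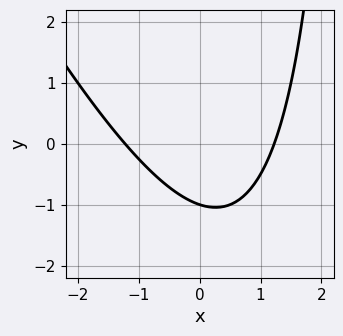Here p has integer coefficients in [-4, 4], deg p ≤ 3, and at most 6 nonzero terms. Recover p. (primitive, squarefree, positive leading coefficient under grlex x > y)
1. deg p = 2.
2. Against the integer gridlines: it crosses the y-axis at the gridline y = -1.
3. Assembling these constraints gives the stated polynomial.

2*x^2 + x*y - 3*y - 3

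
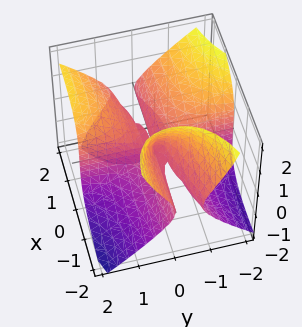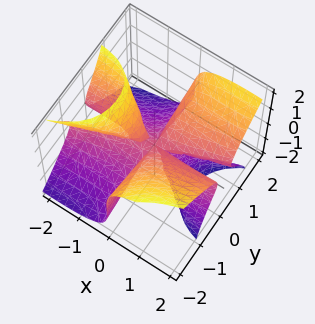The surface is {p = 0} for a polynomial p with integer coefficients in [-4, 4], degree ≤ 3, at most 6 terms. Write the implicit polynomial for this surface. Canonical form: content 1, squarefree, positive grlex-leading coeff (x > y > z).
x^2*y - 3*x*y^2 + 2*x*z^2 + z^3

First, degree: the shape is more complex than any degree-2 surface, so deg p = 3.
Then, reading off the gridlines: every point of the x-axis in the box is on the surface; it meets the z-axis at z = 0 (among the integer gridlines); the visible y-axis segment lies entirely on the surface.
Finally, the integer polynomial consistent with all of this is the stated p.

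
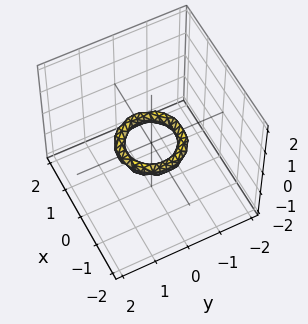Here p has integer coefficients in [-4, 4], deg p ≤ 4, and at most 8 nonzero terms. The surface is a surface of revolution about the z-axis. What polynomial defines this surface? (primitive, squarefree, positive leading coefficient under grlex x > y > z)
2*x^4 + 4*x^2*y^2 + 2*y^4 - 3*x^2 - 3*y^2 + 3*z^2 + 1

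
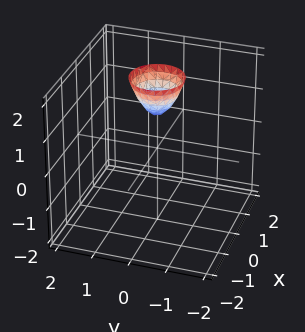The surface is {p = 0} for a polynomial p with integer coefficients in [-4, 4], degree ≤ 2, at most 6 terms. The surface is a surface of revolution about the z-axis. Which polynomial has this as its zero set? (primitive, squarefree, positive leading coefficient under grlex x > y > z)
First, the degree is 2 — the shape is more complex than any degree-1 surface.
Next, by symmetry, every cross-section ⟂ z is a circle, so x, y appear only via x² + y².
Then, from the visible intercepts: no y-intercept at any integer in the box; it crosses the z-axis at the gridline z = 1; it misses every integer gridline on the x-axis.
Finally, putting this together gives p.

2*x^2 + 2*y^2 - z + 1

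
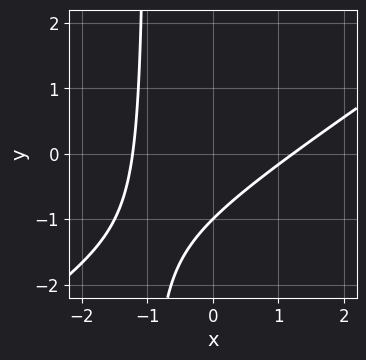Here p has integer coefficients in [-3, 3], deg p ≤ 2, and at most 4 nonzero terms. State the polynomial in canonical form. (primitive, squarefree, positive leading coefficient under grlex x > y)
2*x^2 - 3*x*y - 3*y - 3

(a) The degree is 2 — a generic line meets the curve in up to 2 points.
(b) From the visible intercepts: it meets the y-axis at y = -1 (among the integer gridlines).
(c) Matching integer coefficients to the picture gives p.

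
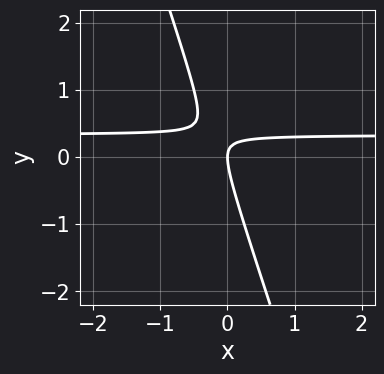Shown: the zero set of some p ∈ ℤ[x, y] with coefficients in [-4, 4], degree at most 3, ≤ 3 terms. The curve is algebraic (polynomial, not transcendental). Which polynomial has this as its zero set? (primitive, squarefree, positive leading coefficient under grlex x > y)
3*x*y + y^2 - x

First, degree: no degree-1 curve has this shape, so deg p = 2.
Next, from the visible intercepts: it crosses the x-axis at the gridline x = 0; it meets the y-axis at y = 0 (among the integer gridlines).
Finally, these observations pin down the coefficients.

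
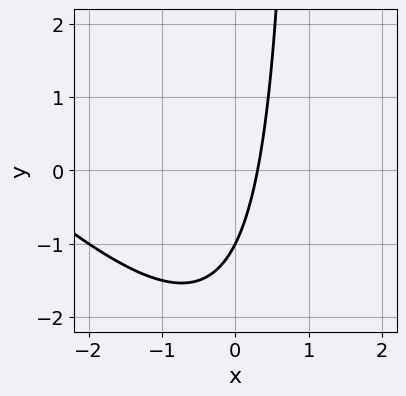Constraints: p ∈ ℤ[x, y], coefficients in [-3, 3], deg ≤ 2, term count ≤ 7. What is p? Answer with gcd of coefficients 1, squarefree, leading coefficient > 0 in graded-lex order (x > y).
x^2 + x*y + 3*x - y - 1

(a) deg p = 2. The shape is more complex than any degree-1 curve.
(b) From the visible intercepts: it crosses the y-axis at the gridline y = -1.
(c) Matching integer coefficients to the picture gives p.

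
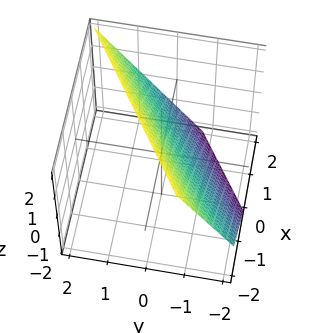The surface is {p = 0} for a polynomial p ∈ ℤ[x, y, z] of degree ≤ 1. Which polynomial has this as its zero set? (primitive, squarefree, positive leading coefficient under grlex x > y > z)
deg p = 1. Every cross-section is a straight line — this is a plane.
From the axis intercepts and sections: it meets the x-axis at x = 1 (among the integer gridlines); it crosses the z-axis at the gridline z = 1.
Fitting integer coefficients to these (and the overall shape) gives p.

2*x - 3*y + 2*z - 2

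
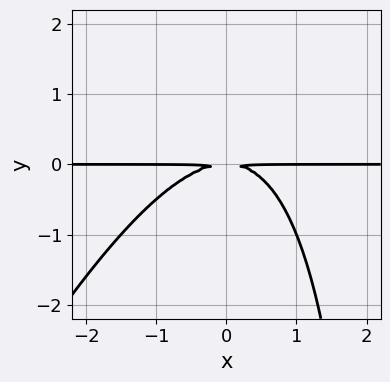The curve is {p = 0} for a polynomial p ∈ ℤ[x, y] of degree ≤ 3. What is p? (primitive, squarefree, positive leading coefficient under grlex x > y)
1. The degree is 3 — the shape is more complex than any degree-2 curve.
2. Checking where it meets the axes: the visible x-axis segment lies entirely on the curve.
3. These observations pin down the coefficients.

2*x^2*y - x*y^2 + 3*y^2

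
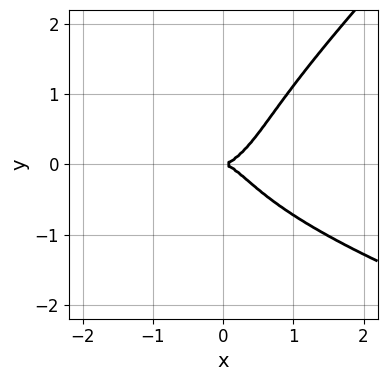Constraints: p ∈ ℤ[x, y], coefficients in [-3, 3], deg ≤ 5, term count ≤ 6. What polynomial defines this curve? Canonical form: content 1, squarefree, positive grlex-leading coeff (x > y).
3*x*y^3 - 3*y^4 + 3*x^3 - 2*y^2

The degree is 4 — the shape is more complex than any degree-3 curve.
From the axis intercepts and sections: one y-axis crossing is at y = 0; it crosses the x-axis at the gridline x = 0.
The integer polynomial consistent with all of this is the stated p.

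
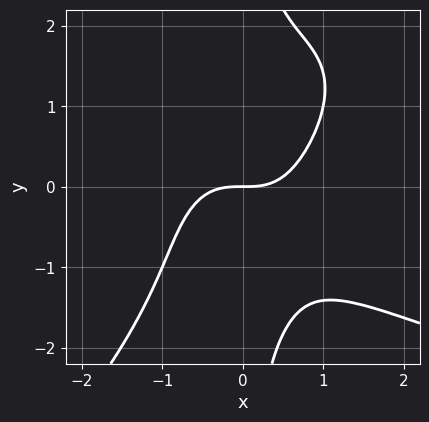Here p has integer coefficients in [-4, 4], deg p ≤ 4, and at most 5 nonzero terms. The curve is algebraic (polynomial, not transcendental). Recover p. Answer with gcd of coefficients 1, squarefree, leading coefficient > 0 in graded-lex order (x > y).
First, the degree is 4 — the shape is more complex than any degree-3 curve.
Next, from the visible intercepts: it meets the x-axis at x = 0 (among the integer gridlines); one y-axis crossing is at y = 0.
Finally, fitting integer coefficients to these (and the overall shape) gives p.

x^2*y^2 - x*y^3 - 2*x^3 + 2*y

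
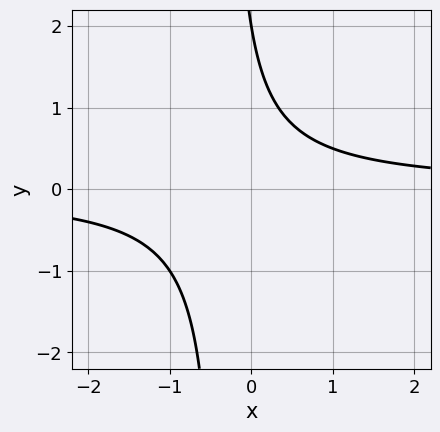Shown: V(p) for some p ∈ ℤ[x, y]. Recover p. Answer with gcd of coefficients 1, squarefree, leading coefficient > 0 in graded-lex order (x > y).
3*x*y + y - 2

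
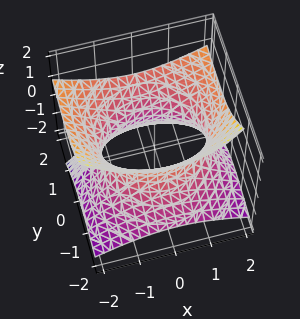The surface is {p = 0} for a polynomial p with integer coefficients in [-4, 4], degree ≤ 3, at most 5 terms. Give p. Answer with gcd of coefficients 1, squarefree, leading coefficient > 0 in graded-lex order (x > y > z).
x^2 + y^2 - 2*y*z - 2*z^2 - 2

(a) The degree is 2 — no degree-1 surface has this shape.
(b) Against the integer gridlines: the surface avoids every integer z-axis point in the box.
(c) The integer polynomial consistent with all of this is the stated p.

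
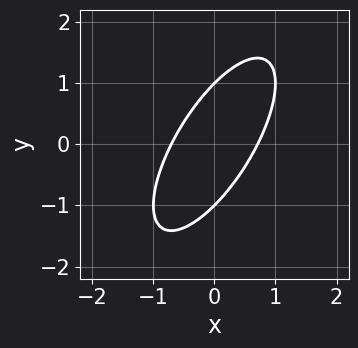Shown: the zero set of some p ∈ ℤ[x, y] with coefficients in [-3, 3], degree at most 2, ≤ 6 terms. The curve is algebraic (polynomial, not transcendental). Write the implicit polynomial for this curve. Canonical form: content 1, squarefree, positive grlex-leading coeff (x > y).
1. deg p = 2.
2. Checking where it meets the axes: the y-axis gridline crossings are at y ∈ {-1, 1}.
3. Putting this together gives p.

2*x^2 - 2*x*y + y^2 - 1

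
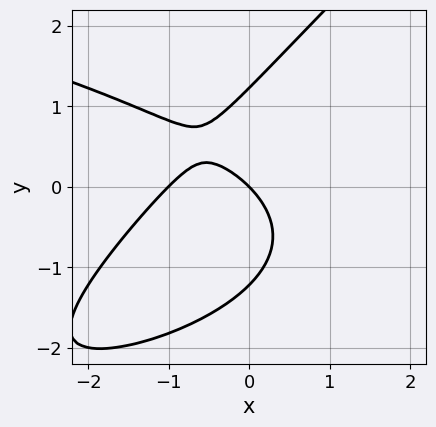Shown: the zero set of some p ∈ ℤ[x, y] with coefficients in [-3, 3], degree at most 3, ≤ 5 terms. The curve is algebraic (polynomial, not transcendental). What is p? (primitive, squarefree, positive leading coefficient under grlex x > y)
(a) The degree is 3 — no degree-2 curve has this shape.
(b) From the visible intercepts: one y-axis crossing is at y = 0; among the integer gridlines, it crosses the x-axis at x ∈ {-1, 0}.
(c) Putting this together gives p.

2*x*y^2 - 2*y^3 + 3*x^2 + 3*x + 3*y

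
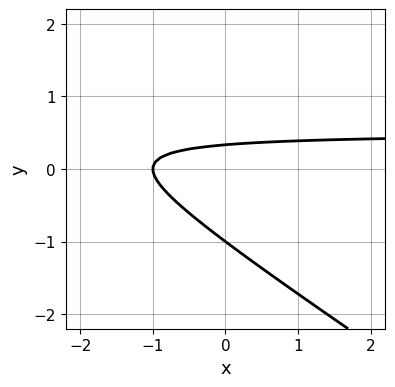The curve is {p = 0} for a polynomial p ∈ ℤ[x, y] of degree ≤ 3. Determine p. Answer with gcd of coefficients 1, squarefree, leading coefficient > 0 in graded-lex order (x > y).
2*x*y + 3*y^2 - x + 2*y - 1

(a) Degree: the shape is more complex than any degree-1 curve, so deg p = 2.
(b) Against the integer gridlines: one y-axis crossing is at y = -1; one x-axis crossing is at x = -1.
(c) Putting this together gives p.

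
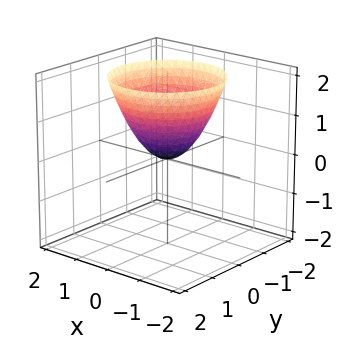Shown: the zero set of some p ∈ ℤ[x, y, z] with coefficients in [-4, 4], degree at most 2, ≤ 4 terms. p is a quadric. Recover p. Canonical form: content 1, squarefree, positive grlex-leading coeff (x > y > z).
The degree is 2 — a single bowl opening along one axis; a quadric.
By symmetry, every cross-section ⟂ z is a circle, so x, y appear only via x² + y².
Checking where it meets the axes: a circular section at z = 2 has radius between 1 and 2; it meets the y-axis at y = 0 (among the integer gridlines); it meets the x-axis at x = 0 (among the integer gridlines).
These observations pin down the coefficients.

x^2 + y^2 - z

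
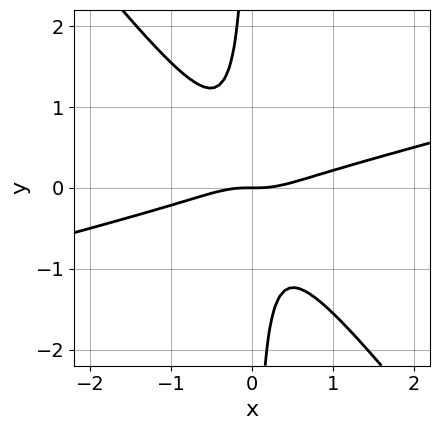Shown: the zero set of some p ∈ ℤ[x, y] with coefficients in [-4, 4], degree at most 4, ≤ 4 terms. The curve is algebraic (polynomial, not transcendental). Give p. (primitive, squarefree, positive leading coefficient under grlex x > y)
x^3 - 3*x^2*y - 3*x*y^2 - y

First, deg p = 3. A generic line meets the curve in up to 3 points.
Then, checking where it meets the axes: it meets the y-axis at y = 0 (among the integer gridlines); it meets the x-axis at x = 0 (among the integer gridlines).
Finally, the integer polynomial consistent with all of this is the stated p.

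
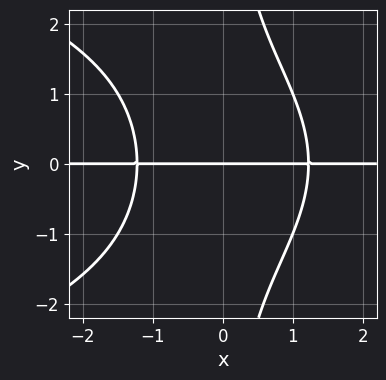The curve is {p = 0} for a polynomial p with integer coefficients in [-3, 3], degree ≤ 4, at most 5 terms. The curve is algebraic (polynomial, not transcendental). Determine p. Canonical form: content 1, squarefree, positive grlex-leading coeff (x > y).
x*y^3 + 2*x^2*y - 3*y

The degree is 4 — a generic line meets the curve in up to 4 points.
Observable constraints: it crosses the y-axis at the gridline y = 0; the visible x-axis segment lies entirely on the curve.
Matching integer coefficients to the picture gives p.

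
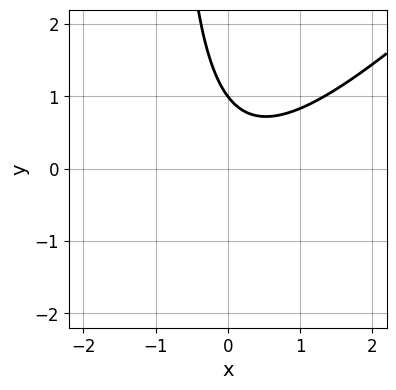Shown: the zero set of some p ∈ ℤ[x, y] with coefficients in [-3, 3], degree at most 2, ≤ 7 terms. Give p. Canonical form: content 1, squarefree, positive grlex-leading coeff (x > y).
3*x^2 - 3*x*y - x - 3*y + 3

1. Degree: no degree-1 curve has this shape, so deg p = 2.
2. Against the integer gridlines: one y-axis crossing is at y = 1; the curve avoids every integer x-axis point in the box.
3. Matching integer coefficients to the picture gives p.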